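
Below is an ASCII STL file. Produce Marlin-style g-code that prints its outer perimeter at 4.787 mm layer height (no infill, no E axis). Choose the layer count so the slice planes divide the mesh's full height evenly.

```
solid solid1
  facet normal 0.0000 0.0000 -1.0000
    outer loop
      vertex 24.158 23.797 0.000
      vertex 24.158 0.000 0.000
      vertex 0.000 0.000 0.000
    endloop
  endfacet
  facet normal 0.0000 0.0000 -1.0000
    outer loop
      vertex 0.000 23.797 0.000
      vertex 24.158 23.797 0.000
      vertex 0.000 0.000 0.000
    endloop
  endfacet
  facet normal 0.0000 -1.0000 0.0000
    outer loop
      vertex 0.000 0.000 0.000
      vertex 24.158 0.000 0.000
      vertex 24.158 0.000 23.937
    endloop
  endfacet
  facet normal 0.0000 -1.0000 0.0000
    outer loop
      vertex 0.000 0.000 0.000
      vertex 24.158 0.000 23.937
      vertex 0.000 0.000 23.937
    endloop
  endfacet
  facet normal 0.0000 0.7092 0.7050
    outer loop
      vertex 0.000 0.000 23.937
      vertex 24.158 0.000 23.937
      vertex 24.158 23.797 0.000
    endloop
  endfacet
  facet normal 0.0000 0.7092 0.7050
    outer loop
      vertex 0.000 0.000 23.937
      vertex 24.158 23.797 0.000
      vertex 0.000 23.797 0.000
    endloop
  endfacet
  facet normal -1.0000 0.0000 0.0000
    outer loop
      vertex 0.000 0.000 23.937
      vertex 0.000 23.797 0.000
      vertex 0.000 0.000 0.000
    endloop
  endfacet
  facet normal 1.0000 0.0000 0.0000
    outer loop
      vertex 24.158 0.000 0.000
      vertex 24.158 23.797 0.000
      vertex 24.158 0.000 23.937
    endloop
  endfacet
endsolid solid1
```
; perimeter-only toolpath
G21 ; units = mm
G90 ; absolute positioning
G28 ; home
; layer 1
G0 Z4.787
G0 X0.000 Y0.000
G1 X24.158 Y0.000
G1 X24.158 Y19.038
G1 X0.000 Y19.038
G1 X0.000 Y0.000
; layer 2
G0 Z9.575
G0 X0.000 Y0.000
G1 X24.158 Y0.000
G1 X24.158 Y14.278
G1 X0.000 Y14.278
G1 X0.000 Y0.000
; layer 3
G0 Z14.362
G0 X0.000 Y0.000
G1 X24.158 Y0.000
G1 X24.158 Y9.519
G1 X0.000 Y9.519
G1 X0.000 Y0.000
; layer 4
G0 Z19.150
G0 X0.000 Y0.000
G1 X24.158 Y0.000
G1 X24.158 Y4.759
G1 X0.000 Y4.759
G1 X0.000 Y0.000
M2 ; end

The solid is a wedge (ramp): 24.2 × 23.8 mm base, rising to 23.9 mm along the y=0 edge and sloping linearly to z=0 at y=23.8. Slicing at Δz = 4.787 mm — 5 equal slices spanning the solid's height, so layer i sits at z = i·h/5 — gives 4 non-empty perimeters. Each is a 4-segment closed polygon; G0 lifts to the layer z and rapids to the start vertex, then G1 traces the edges. The cross-section shrinks linearly with z (the slice at the apex is degenerate and omitted).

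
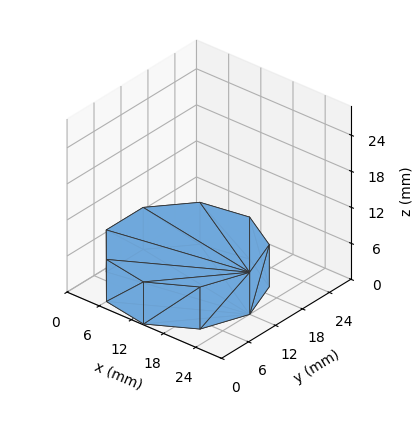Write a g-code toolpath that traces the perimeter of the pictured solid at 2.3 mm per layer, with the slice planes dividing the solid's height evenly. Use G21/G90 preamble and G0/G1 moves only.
Reading the render: the shape is a regular 9-sided prism (a cylinder approximated with 9 flat sides), circumscribed radius ≈ 12 mm, height ≈ 7 mm (dimensions read to the nearest mm from the axis ticks). For the g-code, the solid's height is divided into equal slices at the stated Δz and each level perimeter traced with G1 moves after a G0 lift.

; perimeter-only toolpath
G21 ; units = mm
G90 ; absolute positioning
G28 ; home
; layer 1
G0 Z2.3
G0 X24.0 Y12.0
G1 X21.2 Y19.7
G1 X14.1 Y23.8
G1 X6.0 Y22.4
G1 X0.7 Y16.1
G1 X0.7 Y7.9
G1 X6.0 Y1.6
G1 X14.1 Y0.2
G1 X21.2 Y4.3
G1 X24.0 Y12.0
; layer 2
G0 Z4.7
G0 X24.0 Y12.0
G1 X21.2 Y19.7
G1 X14.1 Y23.8
G1 X6.0 Y22.4
G1 X0.7 Y16.1
G1 X0.7 Y7.9
G1 X6.0 Y1.6
G1 X14.1 Y0.2
G1 X21.2 Y4.3
G1 X24.0 Y12.0
; layer 3
G0 Z7.0
G0 X24.0 Y12.0
G1 X21.2 Y19.7
G1 X14.1 Y23.8
G1 X6.0 Y22.4
G1 X0.7 Y16.1
G1 X0.7 Y7.9
G1 X6.0 Y1.6
G1 X14.1 Y0.2
G1 X21.2 Y4.3
G1 X24.0 Y12.0
M2 ; end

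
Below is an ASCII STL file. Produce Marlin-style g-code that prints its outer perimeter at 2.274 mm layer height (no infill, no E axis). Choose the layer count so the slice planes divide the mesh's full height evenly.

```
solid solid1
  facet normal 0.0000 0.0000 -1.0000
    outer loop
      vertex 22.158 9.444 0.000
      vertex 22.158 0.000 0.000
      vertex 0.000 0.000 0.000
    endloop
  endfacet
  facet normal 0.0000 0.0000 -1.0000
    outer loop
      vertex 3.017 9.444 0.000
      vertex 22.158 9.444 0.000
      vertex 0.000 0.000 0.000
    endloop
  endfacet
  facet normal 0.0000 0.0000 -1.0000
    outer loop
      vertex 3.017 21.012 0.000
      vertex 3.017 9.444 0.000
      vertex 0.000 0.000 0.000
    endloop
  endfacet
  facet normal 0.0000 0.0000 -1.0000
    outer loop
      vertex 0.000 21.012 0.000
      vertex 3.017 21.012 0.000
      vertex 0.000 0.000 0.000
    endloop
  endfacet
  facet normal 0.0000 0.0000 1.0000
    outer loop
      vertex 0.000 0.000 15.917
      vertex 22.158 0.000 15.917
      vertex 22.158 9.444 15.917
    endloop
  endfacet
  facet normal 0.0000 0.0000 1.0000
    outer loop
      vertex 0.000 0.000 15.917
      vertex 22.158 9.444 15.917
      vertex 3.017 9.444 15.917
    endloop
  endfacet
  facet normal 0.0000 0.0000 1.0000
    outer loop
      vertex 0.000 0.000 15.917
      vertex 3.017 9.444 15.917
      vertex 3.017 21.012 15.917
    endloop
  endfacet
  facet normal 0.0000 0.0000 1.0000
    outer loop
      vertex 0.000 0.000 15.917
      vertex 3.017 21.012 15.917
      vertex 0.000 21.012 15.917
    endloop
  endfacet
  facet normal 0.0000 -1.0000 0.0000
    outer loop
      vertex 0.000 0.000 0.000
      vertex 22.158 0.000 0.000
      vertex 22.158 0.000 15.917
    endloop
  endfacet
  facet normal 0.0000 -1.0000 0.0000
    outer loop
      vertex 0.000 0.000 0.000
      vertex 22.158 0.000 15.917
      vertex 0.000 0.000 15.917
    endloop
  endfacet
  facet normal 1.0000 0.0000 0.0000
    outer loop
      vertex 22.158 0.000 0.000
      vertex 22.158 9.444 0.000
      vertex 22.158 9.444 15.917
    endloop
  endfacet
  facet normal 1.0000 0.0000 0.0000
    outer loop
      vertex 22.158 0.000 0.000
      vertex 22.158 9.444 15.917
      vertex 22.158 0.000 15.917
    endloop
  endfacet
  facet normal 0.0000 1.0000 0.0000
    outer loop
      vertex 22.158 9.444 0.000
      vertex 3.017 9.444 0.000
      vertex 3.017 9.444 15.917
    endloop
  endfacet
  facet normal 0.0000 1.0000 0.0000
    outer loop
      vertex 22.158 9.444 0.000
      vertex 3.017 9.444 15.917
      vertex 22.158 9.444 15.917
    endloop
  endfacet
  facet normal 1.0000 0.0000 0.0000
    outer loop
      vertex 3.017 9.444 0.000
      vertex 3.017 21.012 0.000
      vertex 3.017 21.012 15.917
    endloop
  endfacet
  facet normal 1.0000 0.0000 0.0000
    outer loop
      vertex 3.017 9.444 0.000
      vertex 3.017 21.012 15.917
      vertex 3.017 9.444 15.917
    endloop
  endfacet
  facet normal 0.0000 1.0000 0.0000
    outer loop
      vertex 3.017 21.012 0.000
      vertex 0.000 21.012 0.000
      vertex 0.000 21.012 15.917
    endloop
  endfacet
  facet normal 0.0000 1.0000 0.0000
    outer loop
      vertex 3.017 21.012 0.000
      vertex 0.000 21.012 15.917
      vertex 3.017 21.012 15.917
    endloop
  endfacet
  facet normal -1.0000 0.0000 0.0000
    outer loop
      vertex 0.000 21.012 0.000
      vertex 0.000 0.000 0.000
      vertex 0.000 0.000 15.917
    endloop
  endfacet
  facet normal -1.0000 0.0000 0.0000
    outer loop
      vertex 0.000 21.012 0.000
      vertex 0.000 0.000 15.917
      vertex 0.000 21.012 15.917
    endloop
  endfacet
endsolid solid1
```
; perimeter-only toolpath
G21 ; units = mm
G90 ; absolute positioning
G28 ; home
; layer 1
G0 Z2.274
G0 X0.000 Y0.000
G1 X22.158 Y0.000
G1 X22.158 Y9.444
G1 X3.017 Y9.444
G1 X3.017 Y21.012
G1 X0.000 Y21.012
G1 X0.000 Y0.000
; layer 2
G0 Z4.548
G0 X0.000 Y0.000
G1 X22.158 Y0.000
G1 X22.158 Y9.444
G1 X3.017 Y9.444
G1 X3.017 Y21.012
G1 X0.000 Y21.012
G1 X0.000 Y0.000
; layer 3
G0 Z6.822
G0 X0.000 Y0.000
G1 X22.158 Y0.000
G1 X22.158 Y9.444
G1 X3.017 Y9.444
G1 X3.017 Y21.012
G1 X0.000 Y21.012
G1 X0.000 Y0.000
; layer 4
G0 Z9.095
G0 X0.000 Y0.000
G1 X22.158 Y0.000
G1 X22.158 Y9.444
G1 X3.017 Y9.444
G1 X3.017 Y21.012
G1 X0.000 Y21.012
G1 X0.000 Y0.000
; layer 5
G0 Z11.369
G0 X0.000 Y0.000
G1 X22.158 Y0.000
G1 X22.158 Y9.444
G1 X3.017 Y9.444
G1 X3.017 Y21.012
G1 X0.000 Y21.012
G1 X0.000 Y0.000
; layer 6
G0 Z13.643
G0 X0.000 Y0.000
G1 X22.158 Y0.000
G1 X22.158 Y9.444
G1 X3.017 Y9.444
G1 X3.017 Y21.012
G1 X0.000 Y21.012
G1 X0.000 Y0.000
; layer 7
G0 Z15.917
G0 X0.000 Y0.000
G1 X22.158 Y0.000
G1 X22.158 Y9.444
G1 X3.017 Y9.444
G1 X3.017 Y21.012
G1 X0.000 Y21.012
G1 X0.000 Y0.000
M2 ; end

The solid is an L-shaped prism: outer 22.2 × 21 mm, arm thicknesses ≈ 9.44 mm (horizontal) and 3.02 mm (vertical), extruded 15.9 mm in z. Slicing at Δz = 2.274 mm — 7 equal slices spanning the solid's height, so layer i sits at z = i·h/7 — gives 7 non-empty perimeters. Each is a 6-segment closed polygon; G0 lifts to the layer z and rapids to the start vertex, then G1 traces the edges.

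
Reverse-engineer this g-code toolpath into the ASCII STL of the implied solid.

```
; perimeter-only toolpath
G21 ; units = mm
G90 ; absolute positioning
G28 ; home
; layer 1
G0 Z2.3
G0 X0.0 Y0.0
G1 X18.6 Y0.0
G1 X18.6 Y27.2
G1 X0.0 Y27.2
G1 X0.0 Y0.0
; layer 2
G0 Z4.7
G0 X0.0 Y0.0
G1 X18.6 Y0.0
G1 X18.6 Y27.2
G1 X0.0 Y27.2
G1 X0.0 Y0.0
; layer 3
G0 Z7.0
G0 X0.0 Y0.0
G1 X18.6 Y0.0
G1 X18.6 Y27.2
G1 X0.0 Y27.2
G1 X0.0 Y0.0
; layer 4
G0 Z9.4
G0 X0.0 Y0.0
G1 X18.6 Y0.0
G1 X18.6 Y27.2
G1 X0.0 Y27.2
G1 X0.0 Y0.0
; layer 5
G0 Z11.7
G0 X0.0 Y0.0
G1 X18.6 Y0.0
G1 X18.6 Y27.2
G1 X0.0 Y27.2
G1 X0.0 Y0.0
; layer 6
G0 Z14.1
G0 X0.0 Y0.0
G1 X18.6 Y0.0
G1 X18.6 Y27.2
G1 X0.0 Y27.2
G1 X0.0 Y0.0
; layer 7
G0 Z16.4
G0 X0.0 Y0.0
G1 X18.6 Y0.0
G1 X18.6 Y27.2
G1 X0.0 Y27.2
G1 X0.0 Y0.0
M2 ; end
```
solid part
  facet normal 0.0000 0.0000 -1.0000
    outer loop
      vertex 18.6 27.2 0.0
      vertex 18.6 0.0 0.0
      vertex 0.0 0.0 0.0
    endloop
  endfacet
  facet normal 0.0000 0.0000 -1.0000
    outer loop
      vertex 0.0 27.2 0.0
      vertex 18.6 27.2 0.0
      vertex 0.0 0.0 0.0
    endloop
  endfacet
  facet normal 0.0000 0.0000 1.0000
    outer loop
      vertex 0.0 0.0 16.4
      vertex 18.6 0.0 16.4
      vertex 18.6 27.2 16.4
    endloop
  endfacet
  facet normal 0.0000 0.0000 1.0000
    outer loop
      vertex 0.0 0.0 16.4
      vertex 18.6 27.2 16.4
      vertex 0.0 27.2 16.4
    endloop
  endfacet
  facet normal 0.0000 -1.0000 0.0000
    outer loop
      vertex 0.0 0.0 0.0
      vertex 18.6 0.0 0.0
      vertex 18.6 0.0 16.4
    endloop
  endfacet
  facet normal 0.0000 -1.0000 0.0000
    outer loop
      vertex 0.0 0.0 0.0
      vertex 18.6 0.0 16.4
      vertex 0.0 0.0 16.4
    endloop
  endfacet
  facet normal 0.0000 1.0000 0.0000
    outer loop
      vertex 18.6 27.2 16.4
      vertex 18.6 27.2 0.0
      vertex 0.0 27.2 0.0
    endloop
  endfacet
  facet normal 0.0000 1.0000 0.0000
    outer loop
      vertex 0.0 27.2 16.4
      vertex 18.6 27.2 16.4
      vertex 0.0 27.2 0.0
    endloop
  endfacet
  facet normal -1.0000 0.0000 0.0000
    outer loop
      vertex 0.0 27.2 16.4
      vertex 0.0 27.2 0.0
      vertex 0.0 0.0 0.0
    endloop
  endfacet
  facet normal -1.0000 0.0000 0.0000
    outer loop
      vertex 0.0 0.0 16.4
      vertex 0.0 27.2 16.4
      vertex 0.0 0.0 0.0
    endloop
  endfacet
  facet normal 1.0000 0.0000 0.0000
    outer loop
      vertex 18.6 0.0 0.0
      vertex 18.6 27.2 0.0
      vertex 18.6 27.2 16.4
    endloop
  endfacet
  facet normal 1.0000 0.0000 0.0000
    outer loop
      vertex 18.6 0.0 0.0
      vertex 18.6 27.2 16.4
      vertex 18.6 0.0 16.4
    endloop
  endfacet
endsolid part

The G0 Z moves step by Δz≈2.3 mm. Every layer's G1 loop is the same polygon, so the solid is a straight extrusion of it from z=0 to z≈16.4. Closing with flat bottom and top caps and triangulating gives 12 facets — a rectangular box, roughly 18.6 × 27.2 mm footprint and 16.4 mm tall.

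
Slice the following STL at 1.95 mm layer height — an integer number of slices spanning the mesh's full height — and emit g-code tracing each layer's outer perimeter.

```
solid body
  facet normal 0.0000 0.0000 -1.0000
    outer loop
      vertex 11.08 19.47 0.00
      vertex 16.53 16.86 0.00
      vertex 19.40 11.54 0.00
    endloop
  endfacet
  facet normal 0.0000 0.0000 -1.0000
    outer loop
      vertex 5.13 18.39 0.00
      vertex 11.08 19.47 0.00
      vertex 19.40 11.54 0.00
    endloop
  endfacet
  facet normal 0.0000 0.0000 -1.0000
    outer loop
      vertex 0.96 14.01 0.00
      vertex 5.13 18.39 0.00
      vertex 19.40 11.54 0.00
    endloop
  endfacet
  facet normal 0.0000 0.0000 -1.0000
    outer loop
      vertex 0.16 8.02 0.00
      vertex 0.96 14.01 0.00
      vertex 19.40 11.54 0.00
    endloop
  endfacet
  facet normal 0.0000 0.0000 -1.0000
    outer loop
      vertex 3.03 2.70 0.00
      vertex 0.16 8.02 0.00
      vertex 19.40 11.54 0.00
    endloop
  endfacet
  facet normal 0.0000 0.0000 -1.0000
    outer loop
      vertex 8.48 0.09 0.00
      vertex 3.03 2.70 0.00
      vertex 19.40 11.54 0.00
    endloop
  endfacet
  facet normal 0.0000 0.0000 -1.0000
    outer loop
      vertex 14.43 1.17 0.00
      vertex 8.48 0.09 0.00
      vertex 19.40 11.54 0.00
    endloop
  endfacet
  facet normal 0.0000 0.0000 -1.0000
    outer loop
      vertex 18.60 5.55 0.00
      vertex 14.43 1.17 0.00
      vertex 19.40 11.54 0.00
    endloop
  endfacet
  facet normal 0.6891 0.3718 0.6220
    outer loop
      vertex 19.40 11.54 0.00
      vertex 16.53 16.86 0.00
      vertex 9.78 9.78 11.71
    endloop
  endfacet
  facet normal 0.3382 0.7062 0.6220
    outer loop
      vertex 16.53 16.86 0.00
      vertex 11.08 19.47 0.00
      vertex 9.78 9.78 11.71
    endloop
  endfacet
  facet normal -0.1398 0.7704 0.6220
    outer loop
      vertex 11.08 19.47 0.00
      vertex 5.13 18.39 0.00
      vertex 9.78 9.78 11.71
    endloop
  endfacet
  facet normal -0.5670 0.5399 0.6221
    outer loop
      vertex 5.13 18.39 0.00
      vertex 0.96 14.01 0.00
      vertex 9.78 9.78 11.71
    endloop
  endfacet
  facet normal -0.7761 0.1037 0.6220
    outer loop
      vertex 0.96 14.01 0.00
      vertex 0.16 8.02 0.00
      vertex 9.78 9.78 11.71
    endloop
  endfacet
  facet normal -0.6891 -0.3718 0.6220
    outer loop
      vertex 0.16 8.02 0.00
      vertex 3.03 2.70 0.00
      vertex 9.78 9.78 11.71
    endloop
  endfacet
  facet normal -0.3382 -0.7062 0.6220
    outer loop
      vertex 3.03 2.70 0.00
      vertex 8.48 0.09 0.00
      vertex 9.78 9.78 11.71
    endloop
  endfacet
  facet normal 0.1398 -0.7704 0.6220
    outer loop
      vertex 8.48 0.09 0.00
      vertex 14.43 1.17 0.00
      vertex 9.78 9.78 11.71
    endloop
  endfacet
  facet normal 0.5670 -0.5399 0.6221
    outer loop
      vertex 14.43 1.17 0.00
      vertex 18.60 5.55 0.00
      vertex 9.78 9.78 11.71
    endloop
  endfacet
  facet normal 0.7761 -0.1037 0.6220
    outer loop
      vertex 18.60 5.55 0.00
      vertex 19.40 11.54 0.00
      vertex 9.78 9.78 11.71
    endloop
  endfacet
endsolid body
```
; perimeter-only toolpath
G21 ; units = mm
G90 ; absolute positioning
G28 ; home
; layer 1
G0 Z1.95
G0 X17.80 Y11.25
G1 X15.41 Y15.68
G1 X10.86 Y17.85
G1 X5.91 Y16.95
G1 X2.43 Y13.30
G1 X1.76 Y8.31
G1 X4.16 Y3.88
G1 X8.70 Y1.71
G1 X13.65 Y2.61
G1 X17.13 Y6.25
G1 X17.80 Y11.25
; layer 2
G0 Z3.90
G0 X16.19 Y10.95
G1 X14.28 Y14.50
G1 X10.65 Y16.24
G1 X6.68 Y15.52
G1 X3.90 Y12.60
G1 X3.37 Y8.61
G1 X5.28 Y5.06
G1 X8.91 Y3.32
G1 X12.88 Y4.04
G1 X15.66 Y6.96
G1 X16.19 Y10.95
; layer 3
G0 Z5.86
G0 X14.59 Y10.66
G1 X13.16 Y13.32
G1 X10.43 Y14.62
G1 X7.46 Y14.09
G1 X5.37 Y11.89
G1 X4.97 Y8.90
G1 X6.40 Y6.24
G1 X9.13 Y4.93
G1 X12.11 Y5.47
G1 X14.19 Y7.66
G1 X14.59 Y10.66
; layer 4
G0 Z7.81
G0 X12.99 Y10.37
G1 X12.03 Y12.14
G1 X10.21 Y13.01
G1 X8.23 Y12.65
G1 X6.84 Y11.19
G1 X6.57 Y9.19
G1 X7.53 Y7.42
G1 X9.35 Y6.55
G1 X11.33 Y6.91
G1 X12.72 Y8.37
G1 X12.99 Y10.37
; layer 5
G0 Z9.76
G0 X11.38 Y10.07
G1 X10.90 Y10.96
G1 X10.00 Y11.39
G1 X9.01 Y11.21
G1 X8.31 Y10.48
G1 X8.18 Y9.49
G1 X8.66 Y8.60
G1 X9.56 Y8.17
G1 X10.55 Y8.35
G1 X11.25 Y9.07
G1 X11.38 Y10.07
M2 ; end

The solid is a regular 10-sided pyramid, base circumscribed radius ≈ 9.78 mm, apex at z ≈ 11.7 mm. Slicing at Δz = 1.95 mm — 6 equal slices spanning the solid's height, so layer i sits at z = i·h/6 — gives 5 non-empty perimeters. Each is a 10-segment closed polygon; G0 lifts to the layer z and rapids to the start vertex, then G1 traces the edges. The cross-section shrinks linearly with z (the slice at the apex is degenerate and omitted).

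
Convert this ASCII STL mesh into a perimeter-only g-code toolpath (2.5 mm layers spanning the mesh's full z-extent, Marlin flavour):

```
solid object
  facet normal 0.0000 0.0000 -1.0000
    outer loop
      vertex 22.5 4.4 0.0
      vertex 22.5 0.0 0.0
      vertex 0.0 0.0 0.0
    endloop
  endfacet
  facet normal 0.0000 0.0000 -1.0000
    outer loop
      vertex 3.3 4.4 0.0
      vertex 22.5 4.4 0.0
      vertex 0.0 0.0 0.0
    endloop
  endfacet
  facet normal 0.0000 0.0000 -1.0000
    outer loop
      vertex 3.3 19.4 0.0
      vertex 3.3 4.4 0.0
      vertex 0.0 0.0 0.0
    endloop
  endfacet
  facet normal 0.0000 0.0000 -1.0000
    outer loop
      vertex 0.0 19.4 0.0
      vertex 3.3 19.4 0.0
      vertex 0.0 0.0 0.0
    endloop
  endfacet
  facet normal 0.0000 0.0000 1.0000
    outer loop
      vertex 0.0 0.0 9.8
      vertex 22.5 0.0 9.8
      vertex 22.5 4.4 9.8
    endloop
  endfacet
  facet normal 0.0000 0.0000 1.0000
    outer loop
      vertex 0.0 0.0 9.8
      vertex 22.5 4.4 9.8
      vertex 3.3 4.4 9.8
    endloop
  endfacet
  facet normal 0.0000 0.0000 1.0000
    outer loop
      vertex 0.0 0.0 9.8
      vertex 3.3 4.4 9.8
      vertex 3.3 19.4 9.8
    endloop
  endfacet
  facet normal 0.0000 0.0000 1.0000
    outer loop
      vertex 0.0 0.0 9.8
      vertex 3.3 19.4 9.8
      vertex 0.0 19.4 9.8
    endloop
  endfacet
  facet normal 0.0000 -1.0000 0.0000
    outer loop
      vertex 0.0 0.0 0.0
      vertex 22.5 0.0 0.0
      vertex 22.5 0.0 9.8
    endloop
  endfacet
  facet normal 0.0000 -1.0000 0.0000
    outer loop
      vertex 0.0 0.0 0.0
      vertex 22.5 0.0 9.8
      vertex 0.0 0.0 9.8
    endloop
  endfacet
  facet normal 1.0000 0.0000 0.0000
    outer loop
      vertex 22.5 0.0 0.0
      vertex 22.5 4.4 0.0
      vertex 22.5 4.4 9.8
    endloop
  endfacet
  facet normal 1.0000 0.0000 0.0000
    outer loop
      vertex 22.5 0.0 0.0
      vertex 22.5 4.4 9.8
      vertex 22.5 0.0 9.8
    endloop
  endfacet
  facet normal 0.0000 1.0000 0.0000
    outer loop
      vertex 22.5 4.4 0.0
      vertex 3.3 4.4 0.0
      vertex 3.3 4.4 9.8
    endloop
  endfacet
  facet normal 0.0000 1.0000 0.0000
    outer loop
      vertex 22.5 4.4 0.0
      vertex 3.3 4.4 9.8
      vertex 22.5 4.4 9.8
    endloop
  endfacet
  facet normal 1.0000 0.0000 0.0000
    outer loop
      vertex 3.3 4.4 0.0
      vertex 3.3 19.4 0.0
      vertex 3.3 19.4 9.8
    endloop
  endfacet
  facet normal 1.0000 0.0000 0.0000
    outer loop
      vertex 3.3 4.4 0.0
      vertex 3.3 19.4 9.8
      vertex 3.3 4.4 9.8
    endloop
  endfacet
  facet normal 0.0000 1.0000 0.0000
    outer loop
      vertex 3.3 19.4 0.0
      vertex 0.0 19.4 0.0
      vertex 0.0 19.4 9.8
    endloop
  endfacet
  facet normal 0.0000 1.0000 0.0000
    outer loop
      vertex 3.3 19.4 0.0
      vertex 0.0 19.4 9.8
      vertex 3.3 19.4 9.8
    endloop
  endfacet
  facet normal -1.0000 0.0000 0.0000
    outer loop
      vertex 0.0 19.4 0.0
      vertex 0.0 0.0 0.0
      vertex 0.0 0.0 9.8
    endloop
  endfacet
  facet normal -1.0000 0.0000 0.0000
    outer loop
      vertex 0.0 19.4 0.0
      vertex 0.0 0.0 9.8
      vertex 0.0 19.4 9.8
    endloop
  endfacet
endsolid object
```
; perimeter-only toolpath
G21 ; units = mm
G90 ; absolute positioning
G28 ; home
; layer 1
G0 Z2.5
G0 X0.0 Y0.0
G1 X22.5 Y0.0
G1 X22.5 Y4.4
G1 X3.3 Y4.4
G1 X3.3 Y19.4
G1 X0.0 Y19.4
G1 X0.0 Y0.0
; layer 2
G0 Z4.9
G0 X0.0 Y0.0
G1 X22.5 Y0.0
G1 X22.5 Y4.4
G1 X3.3 Y4.4
G1 X3.3 Y19.4
G1 X0.0 Y19.4
G1 X0.0 Y0.0
; layer 3
G0 Z7.4
G0 X0.0 Y0.0
G1 X22.5 Y0.0
G1 X22.5 Y4.4
G1 X3.3 Y4.4
G1 X3.3 Y19.4
G1 X0.0 Y19.4
G1 X0.0 Y0.0
; layer 4
G0 Z9.8
G0 X0.0 Y0.0
G1 X22.5 Y0.0
G1 X22.5 Y4.4
G1 X3.3 Y4.4
G1 X3.3 Y19.4
G1 X0.0 Y19.4
G1 X0.0 Y0.0
M2 ; end

The solid is an L-shaped prism: outer 22.5 × 19.4 mm, arm thicknesses ≈ 4.4 mm (horizontal) and 3.3 mm (vertical), extruded 9.8 mm in z. Slicing at Δz = 2.5 mm — 4 equal slices spanning the solid's height, so layer i sits at z = i·h/4 — gives 4 non-empty perimeters. Each is a 6-segment closed polygon; G0 lifts to the layer z and rapids to the start vertex, then G1 traces the edges.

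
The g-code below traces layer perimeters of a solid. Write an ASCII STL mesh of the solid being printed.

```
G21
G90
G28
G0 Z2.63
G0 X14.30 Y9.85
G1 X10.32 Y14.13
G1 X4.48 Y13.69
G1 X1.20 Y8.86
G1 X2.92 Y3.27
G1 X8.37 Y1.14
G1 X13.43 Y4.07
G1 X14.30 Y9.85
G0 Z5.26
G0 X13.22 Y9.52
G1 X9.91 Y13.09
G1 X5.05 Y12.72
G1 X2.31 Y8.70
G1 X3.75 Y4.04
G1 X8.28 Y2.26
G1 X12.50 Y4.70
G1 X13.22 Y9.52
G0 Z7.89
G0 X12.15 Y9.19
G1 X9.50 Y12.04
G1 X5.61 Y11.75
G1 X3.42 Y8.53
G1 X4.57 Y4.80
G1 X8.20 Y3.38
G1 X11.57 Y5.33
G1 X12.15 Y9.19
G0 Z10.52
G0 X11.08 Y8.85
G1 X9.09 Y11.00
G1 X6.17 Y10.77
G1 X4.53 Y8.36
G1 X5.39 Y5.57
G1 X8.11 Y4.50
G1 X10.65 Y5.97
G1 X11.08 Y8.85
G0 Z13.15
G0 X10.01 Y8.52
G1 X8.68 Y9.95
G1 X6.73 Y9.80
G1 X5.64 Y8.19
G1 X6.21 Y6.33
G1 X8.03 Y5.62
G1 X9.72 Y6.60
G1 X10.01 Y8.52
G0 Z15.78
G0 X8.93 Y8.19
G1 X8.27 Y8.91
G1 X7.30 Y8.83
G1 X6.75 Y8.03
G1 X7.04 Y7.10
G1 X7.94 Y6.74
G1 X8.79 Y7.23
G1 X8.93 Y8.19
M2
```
solid part
  facet normal 0.0000 0.0000 -1.0000
    outer loop
      vertex 3.92 14.66 0.00
      vertex 10.73 15.18 0.00
      vertex 15.37 10.18 0.00
    endloop
  endfacet
  facet normal 0.0000 0.0000 -1.0000
    outer loop
      vertex 0.09 9.03 0.00
      vertex 3.92 14.66 0.00
      vertex 15.37 10.18 0.00
    endloop
  endfacet
  facet normal 0.0000 0.0000 -1.0000
    outer loop
      vertex 2.10 2.51 0.00
      vertex 0.09 9.03 0.00
      vertex 15.37 10.18 0.00
    endloop
  endfacet
  facet normal 0.0000 0.0000 -1.0000
    outer loop
      vertex 8.45 0.02 0.00
      vertex 2.10 2.51 0.00
      vertex 15.37 10.18 0.00
    endloop
  endfacet
  facet normal 0.0000 0.0000 -1.0000
    outer loop
      vertex 14.36 3.44 0.00
      vertex 8.45 0.02 0.00
      vertex 15.37 10.18 0.00
    endloop
  endfacet
  facet normal 0.6841 0.6349 0.3591
    outer loop
      vertex 15.37 10.18 0.00
      vertex 10.73 15.18 0.00
      vertex 7.86 7.86 18.41
    endloop
  endfacet
  facet normal -0.0711 0.9306 0.3590
    outer loop
      vertex 10.73 15.18 0.00
      vertex 3.92 14.66 0.00
      vertex 7.86 7.86 18.41
    endloop
  endfacet
  facet normal -0.7717 0.5250 0.3591
    outer loop
      vertex 3.92 14.66 0.00
      vertex 0.09 9.03 0.00
      vertex 7.86 7.86 18.41
    endloop
  endfacet
  facet normal -0.8919 -0.2750 0.3590
    outer loop
      vertex 0.09 9.03 0.00
      vertex 2.10 2.51 0.00
      vertex 7.86 7.86 18.41
    endloop
  endfacet
  facet normal -0.3407 -0.8689 0.3591
    outer loop
      vertex 2.10 2.51 0.00
      vertex 8.45 0.02 0.00
      vertex 7.86 7.86 18.41
    endloop
  endfacet
  facet normal 0.4675 -0.8078 0.3590
    outer loop
      vertex 8.45 0.02 0.00
      vertex 14.36 3.44 0.00
      vertex 7.86 7.86 18.41
    endloop
  endfacet
  facet normal 0.9230 -0.1383 0.3591
    outer loop
      vertex 14.36 3.44 0.00
      vertex 15.37 10.18 0.00
      vertex 7.86 7.86 18.41
    endloop
  endfacet
endsolid part

The G0 Z moves step by Δz≈2.63 mm. The G1 loops shrink linearly with z, so the solid tapers from its base footprint up to z≈18.4. Closing with a flat bottom cap and the tapered top and triangulating gives 12 facets — a regular 7-sided pyramid, base circumscribed radius ≈ 7.86 mm, apex at z ≈ 18.4 mm.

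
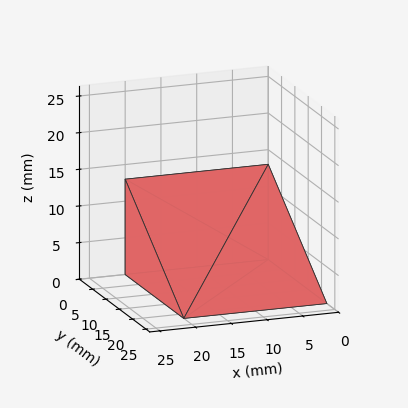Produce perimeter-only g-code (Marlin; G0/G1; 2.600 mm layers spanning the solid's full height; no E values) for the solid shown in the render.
Reading the render: the shape is a wedge (ramp): 20 × 22 mm base, rising to 13 mm along the y=0 edge and sloping linearly to z=0 at y=22 (dimensions read to the nearest mm from the axis ticks). For the g-code, the solid's height is divided into equal slices at the stated Δz and each level perimeter traced with G1 moves after a G0 lift.

; perimeter-only toolpath
G21 ; units = mm
G90 ; absolute positioning
G28 ; home
; layer 1
G0 Z2.600
G0 X0.000 Y0.000
G1 X20.000 Y0.000
G1 X20.000 Y17.600
G1 X0.000 Y17.600
G1 X0.000 Y0.000
; layer 2
G0 Z5.200
G0 X0.000 Y0.000
G1 X20.000 Y0.000
G1 X20.000 Y13.200
G1 X0.000 Y13.200
G1 X0.000 Y0.000
; layer 3
G0 Z7.800
G0 X0.000 Y0.000
G1 X20.000 Y0.000
G1 X20.000 Y8.800
G1 X0.000 Y8.800
G1 X0.000 Y0.000
; layer 4
G0 Z10.400
G0 X0.000 Y0.000
G1 X20.000 Y0.000
G1 X20.000 Y4.400
G1 X0.000 Y4.400
G1 X0.000 Y0.000
M2 ; end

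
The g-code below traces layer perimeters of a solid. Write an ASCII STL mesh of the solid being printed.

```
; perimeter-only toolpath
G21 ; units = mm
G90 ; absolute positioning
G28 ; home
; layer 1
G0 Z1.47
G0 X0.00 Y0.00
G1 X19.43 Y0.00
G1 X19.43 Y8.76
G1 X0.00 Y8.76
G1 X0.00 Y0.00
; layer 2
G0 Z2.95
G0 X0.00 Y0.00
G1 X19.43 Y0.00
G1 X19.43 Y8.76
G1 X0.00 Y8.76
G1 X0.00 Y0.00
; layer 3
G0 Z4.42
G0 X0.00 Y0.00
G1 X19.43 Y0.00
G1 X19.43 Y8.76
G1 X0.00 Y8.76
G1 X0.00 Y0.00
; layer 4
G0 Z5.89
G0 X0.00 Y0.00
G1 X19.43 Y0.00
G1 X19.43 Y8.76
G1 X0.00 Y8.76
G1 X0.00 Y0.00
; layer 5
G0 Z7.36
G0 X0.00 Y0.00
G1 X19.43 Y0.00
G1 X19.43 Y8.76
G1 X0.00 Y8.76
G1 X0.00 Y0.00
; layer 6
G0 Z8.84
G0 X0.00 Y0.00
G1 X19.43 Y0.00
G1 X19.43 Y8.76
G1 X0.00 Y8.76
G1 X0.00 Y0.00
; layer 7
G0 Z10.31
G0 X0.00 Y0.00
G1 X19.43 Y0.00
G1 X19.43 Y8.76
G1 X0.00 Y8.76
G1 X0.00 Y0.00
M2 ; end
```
solid part
  facet normal 0.0000 0.0000 -1.0000
    outer loop
      vertex 19.43 8.76 0.00
      vertex 19.43 0.00 0.00
      vertex 0.00 0.00 0.00
    endloop
  endfacet
  facet normal 0.0000 0.0000 -1.0000
    outer loop
      vertex 0.00 8.76 0.00
      vertex 19.43 8.76 0.00
      vertex 0.00 0.00 0.00
    endloop
  endfacet
  facet normal 0.0000 0.0000 1.0000
    outer loop
      vertex 0.00 0.00 10.31
      vertex 19.43 0.00 10.31
      vertex 19.43 8.76 10.31
    endloop
  endfacet
  facet normal 0.0000 0.0000 1.0000
    outer loop
      vertex 0.00 0.00 10.31
      vertex 19.43 8.76 10.31
      vertex 0.00 8.76 10.31
    endloop
  endfacet
  facet normal 0.0000 -1.0000 0.0000
    outer loop
      vertex 0.00 0.00 0.00
      vertex 19.43 0.00 0.00
      vertex 19.43 0.00 10.31
    endloop
  endfacet
  facet normal 0.0000 -1.0000 0.0000
    outer loop
      vertex 0.00 0.00 0.00
      vertex 19.43 0.00 10.31
      vertex 0.00 0.00 10.31
    endloop
  endfacet
  facet normal 0.0000 1.0000 0.0000
    outer loop
      vertex 19.43 8.76 10.31
      vertex 19.43 8.76 0.00
      vertex 0.00 8.76 0.00
    endloop
  endfacet
  facet normal 0.0000 1.0000 0.0000
    outer loop
      vertex 0.00 8.76 10.31
      vertex 19.43 8.76 10.31
      vertex 0.00 8.76 0.00
    endloop
  endfacet
  facet normal -1.0000 0.0000 0.0000
    outer loop
      vertex 0.00 8.76 10.31
      vertex 0.00 8.76 0.00
      vertex 0.00 0.00 0.00
    endloop
  endfacet
  facet normal -1.0000 0.0000 0.0000
    outer loop
      vertex 0.00 0.00 10.31
      vertex 0.00 8.76 10.31
      vertex 0.00 0.00 0.00
    endloop
  endfacet
  facet normal 1.0000 0.0000 0.0000
    outer loop
      vertex 19.43 0.00 0.00
      vertex 19.43 8.76 0.00
      vertex 19.43 8.76 10.31
    endloop
  endfacet
  facet normal 1.0000 0.0000 0.0000
    outer loop
      vertex 19.43 0.00 0.00
      vertex 19.43 8.76 10.31
      vertex 19.43 0.00 10.31
    endloop
  endfacet
endsolid part

The G0 Z moves step by Δz≈1.47 mm. Every layer's G1 loop is the same polygon, so the solid is a straight extrusion of it from z=0 to z≈10.3. Closing with flat bottom and top caps and triangulating gives 12 facets — a rectangular box, roughly 19.4 × 8.76 mm footprint and 10.3 mm tall.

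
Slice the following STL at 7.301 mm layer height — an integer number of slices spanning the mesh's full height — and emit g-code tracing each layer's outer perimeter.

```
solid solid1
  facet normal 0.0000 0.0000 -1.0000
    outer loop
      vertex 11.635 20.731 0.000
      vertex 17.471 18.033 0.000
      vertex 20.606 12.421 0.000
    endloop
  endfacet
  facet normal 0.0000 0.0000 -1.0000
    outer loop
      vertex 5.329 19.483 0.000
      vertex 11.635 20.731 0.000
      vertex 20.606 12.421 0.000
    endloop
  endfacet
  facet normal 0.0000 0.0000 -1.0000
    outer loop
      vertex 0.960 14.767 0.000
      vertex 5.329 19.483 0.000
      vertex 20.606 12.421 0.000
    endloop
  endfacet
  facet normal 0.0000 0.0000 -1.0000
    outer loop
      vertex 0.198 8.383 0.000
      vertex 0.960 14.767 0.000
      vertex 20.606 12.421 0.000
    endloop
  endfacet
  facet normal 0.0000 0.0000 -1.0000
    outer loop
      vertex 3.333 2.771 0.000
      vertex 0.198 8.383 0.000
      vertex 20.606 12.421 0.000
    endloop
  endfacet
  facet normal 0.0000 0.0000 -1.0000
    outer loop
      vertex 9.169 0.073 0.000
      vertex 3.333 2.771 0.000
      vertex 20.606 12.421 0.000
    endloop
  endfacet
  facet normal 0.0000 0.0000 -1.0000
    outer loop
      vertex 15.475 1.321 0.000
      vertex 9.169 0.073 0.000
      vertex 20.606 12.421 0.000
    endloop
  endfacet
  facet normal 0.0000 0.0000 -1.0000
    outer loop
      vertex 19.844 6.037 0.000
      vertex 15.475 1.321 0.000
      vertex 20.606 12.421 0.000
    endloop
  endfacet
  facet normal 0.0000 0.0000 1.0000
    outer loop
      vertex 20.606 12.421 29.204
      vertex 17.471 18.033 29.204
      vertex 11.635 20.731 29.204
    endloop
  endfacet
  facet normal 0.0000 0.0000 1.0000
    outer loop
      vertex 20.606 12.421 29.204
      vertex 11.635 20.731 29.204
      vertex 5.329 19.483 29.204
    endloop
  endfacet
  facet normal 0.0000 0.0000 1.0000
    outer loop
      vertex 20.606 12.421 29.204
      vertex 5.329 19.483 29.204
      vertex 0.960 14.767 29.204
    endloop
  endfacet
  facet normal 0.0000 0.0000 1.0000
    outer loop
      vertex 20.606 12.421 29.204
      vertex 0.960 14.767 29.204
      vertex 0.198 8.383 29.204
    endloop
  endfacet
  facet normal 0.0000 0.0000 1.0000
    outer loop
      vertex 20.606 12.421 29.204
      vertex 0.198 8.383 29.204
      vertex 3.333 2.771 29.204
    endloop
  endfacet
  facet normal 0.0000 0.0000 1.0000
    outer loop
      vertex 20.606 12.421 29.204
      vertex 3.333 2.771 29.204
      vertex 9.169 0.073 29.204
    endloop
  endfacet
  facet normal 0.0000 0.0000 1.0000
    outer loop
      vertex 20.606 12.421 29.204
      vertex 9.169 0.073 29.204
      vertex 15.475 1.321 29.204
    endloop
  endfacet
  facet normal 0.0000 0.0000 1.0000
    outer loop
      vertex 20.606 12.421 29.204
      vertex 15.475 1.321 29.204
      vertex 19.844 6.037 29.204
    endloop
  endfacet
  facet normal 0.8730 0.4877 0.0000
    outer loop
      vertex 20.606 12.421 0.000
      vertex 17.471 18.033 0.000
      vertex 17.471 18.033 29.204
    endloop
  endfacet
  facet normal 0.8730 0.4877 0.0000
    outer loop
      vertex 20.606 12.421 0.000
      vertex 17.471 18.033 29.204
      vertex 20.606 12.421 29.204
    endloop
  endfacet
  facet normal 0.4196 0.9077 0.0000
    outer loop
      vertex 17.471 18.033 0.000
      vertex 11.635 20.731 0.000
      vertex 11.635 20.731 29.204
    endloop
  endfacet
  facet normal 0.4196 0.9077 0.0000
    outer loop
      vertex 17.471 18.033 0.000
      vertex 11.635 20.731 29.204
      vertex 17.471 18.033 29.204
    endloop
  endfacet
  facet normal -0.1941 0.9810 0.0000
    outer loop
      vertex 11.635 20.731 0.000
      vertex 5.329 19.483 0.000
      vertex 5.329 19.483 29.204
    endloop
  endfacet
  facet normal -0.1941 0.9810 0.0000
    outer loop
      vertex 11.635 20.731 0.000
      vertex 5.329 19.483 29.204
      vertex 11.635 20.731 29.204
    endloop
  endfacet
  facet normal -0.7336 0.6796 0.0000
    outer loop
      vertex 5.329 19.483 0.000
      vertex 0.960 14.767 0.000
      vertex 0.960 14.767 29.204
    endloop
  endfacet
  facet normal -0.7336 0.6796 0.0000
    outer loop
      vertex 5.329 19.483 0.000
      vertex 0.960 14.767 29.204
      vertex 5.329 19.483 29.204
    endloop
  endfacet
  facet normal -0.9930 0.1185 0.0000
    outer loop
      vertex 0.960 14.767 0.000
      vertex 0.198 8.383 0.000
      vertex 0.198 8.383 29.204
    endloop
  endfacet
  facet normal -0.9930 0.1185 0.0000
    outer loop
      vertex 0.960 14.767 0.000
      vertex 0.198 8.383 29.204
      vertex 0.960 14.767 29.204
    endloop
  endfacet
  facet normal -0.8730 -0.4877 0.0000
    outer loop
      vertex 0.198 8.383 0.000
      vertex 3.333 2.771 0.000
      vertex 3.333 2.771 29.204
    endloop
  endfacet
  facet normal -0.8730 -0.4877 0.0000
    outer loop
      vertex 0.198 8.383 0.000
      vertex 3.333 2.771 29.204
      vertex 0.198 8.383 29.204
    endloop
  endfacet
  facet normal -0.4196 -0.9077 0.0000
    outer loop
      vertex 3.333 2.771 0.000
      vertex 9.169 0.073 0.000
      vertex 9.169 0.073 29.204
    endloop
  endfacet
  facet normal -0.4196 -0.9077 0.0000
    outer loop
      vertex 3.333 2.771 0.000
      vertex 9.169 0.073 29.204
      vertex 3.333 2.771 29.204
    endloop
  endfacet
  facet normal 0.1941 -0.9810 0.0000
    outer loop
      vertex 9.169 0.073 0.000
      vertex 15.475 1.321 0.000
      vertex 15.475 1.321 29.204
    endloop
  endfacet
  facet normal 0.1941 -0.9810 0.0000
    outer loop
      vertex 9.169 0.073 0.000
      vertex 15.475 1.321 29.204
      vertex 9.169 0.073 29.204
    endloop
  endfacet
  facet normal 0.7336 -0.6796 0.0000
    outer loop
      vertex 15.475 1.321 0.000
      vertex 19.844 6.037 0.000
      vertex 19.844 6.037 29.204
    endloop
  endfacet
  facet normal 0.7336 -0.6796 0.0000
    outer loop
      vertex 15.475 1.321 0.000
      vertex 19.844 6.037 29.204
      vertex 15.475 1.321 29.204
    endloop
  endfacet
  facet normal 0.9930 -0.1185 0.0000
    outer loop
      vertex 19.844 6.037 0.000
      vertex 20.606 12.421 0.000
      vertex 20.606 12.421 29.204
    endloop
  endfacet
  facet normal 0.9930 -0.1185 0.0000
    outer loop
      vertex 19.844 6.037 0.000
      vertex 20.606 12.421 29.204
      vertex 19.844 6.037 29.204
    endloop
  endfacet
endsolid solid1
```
; perimeter-only toolpath
G21 ; units = mm
G90 ; absolute positioning
G28 ; home
; layer 1
G0 Z7.301
G0 X20.606 Y12.421
G1 X17.471 Y18.033
G1 X11.635 Y20.731
G1 X5.329 Y19.483
G1 X0.960 Y14.767
G1 X0.198 Y8.383
G1 X3.333 Y2.771
G1 X9.169 Y0.073
G1 X15.475 Y1.321
G1 X19.844 Y6.037
G1 X20.606 Y12.421
; layer 2
G0 Z14.602
G0 X20.606 Y12.421
G1 X17.471 Y18.033
G1 X11.635 Y20.731
G1 X5.329 Y19.483
G1 X0.960 Y14.767
G1 X0.198 Y8.383
G1 X3.333 Y2.771
G1 X9.169 Y0.073
G1 X15.475 Y1.321
G1 X19.844 Y6.037
G1 X20.606 Y12.421
; layer 3
G0 Z21.903
G0 X20.606 Y12.421
G1 X17.471 Y18.033
G1 X11.635 Y20.731
G1 X5.329 Y19.483
G1 X0.960 Y14.767
G1 X0.198 Y8.383
G1 X3.333 Y2.771
G1 X9.169 Y0.073
G1 X15.475 Y1.321
G1 X19.844 Y6.037
G1 X20.606 Y12.421
; layer 4
G0 Z29.204
G0 X20.606 Y12.421
G1 X17.471 Y18.033
G1 X11.635 Y20.731
G1 X5.329 Y19.483
G1 X0.960 Y14.767
G1 X0.198 Y8.383
G1 X3.333 Y2.771
G1 X9.169 Y0.073
G1 X15.475 Y1.321
G1 X19.844 Y6.037
G1 X20.606 Y12.421
M2 ; end

The solid is a regular 10-sided prism (a cylinder approximated with 10 flat sides), circumscribed radius ≈ 10.4 mm, height ≈ 29.2 mm. Slicing at Δz = 7.301 mm — 4 equal slices spanning the solid's height, so layer i sits at z = i·h/4 — gives 4 non-empty perimeters. Each is a 10-segment closed polygon; G0 lifts to the layer z and rapids to the start vertex, then G1 traces the edges.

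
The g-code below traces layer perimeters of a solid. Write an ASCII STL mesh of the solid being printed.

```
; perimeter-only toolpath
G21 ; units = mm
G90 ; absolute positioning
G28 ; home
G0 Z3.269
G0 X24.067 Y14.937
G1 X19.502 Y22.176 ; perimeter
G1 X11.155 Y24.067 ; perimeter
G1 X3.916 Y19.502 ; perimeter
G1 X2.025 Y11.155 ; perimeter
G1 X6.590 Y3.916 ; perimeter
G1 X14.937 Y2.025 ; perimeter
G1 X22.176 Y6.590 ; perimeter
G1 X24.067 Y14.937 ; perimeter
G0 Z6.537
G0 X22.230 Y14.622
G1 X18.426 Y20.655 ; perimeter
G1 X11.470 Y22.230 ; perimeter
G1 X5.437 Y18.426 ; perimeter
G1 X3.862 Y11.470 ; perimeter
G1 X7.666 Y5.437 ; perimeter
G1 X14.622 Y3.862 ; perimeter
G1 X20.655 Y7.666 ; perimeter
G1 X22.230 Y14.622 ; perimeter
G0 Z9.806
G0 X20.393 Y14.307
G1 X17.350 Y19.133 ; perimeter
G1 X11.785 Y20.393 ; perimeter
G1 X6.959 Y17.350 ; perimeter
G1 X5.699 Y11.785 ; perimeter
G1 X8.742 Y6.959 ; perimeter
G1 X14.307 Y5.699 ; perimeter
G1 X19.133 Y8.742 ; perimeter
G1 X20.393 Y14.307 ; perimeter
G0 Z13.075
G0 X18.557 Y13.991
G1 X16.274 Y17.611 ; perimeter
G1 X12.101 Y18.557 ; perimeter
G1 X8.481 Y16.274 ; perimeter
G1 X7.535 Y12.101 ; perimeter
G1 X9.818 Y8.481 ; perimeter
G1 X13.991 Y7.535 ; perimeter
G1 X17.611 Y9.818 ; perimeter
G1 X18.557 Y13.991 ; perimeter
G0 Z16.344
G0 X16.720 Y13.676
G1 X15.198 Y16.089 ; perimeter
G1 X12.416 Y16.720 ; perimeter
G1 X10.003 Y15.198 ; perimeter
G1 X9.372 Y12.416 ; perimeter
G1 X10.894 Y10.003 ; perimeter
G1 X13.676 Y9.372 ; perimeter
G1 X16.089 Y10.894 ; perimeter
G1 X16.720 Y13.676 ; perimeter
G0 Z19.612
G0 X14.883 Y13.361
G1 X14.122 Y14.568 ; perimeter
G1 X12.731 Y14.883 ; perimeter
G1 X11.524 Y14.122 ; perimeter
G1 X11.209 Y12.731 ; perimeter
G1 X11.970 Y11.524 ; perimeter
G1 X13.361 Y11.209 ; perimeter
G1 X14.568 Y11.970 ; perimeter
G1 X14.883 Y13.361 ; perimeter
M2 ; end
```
solid part
  facet normal 0.0000 0.0000 -1.0000
    outer loop
      vertex 10.840 25.904 0.000
      vertex 20.578 23.698 0.000
      vertex 25.904 15.252 0.000
    endloop
  endfacet
  facet normal 0.0000 0.0000 -1.0000
    outer loop
      vertex 2.394 20.578 0.000
      vertex 10.840 25.904 0.000
      vertex 25.904 15.252 0.000
    endloop
  endfacet
  facet normal 0.0000 0.0000 -1.0000
    outer loop
      vertex 0.188 10.840 0.000
      vertex 2.394 20.578 0.000
      vertex 25.904 15.252 0.000
    endloop
  endfacet
  facet normal 0.0000 0.0000 -1.0000
    outer loop
      vertex 5.514 2.394 0.000
      vertex 0.188 10.840 0.000
      vertex 25.904 15.252 0.000
    endloop
  endfacet
  facet normal 0.0000 0.0000 -1.0000
    outer loop
      vertex 15.252 0.188 0.000
      vertex 5.514 2.394 0.000
      vertex 25.904 15.252 0.000
    endloop
  endfacet
  facet normal 0.0000 0.0000 -1.0000
    outer loop
      vertex 23.698 5.514 0.000
      vertex 15.252 0.188 0.000
      vertex 25.904 15.252 0.000
    endloop
  endfacet
  facet normal 0.7484 0.4719 0.4661
    outer loop
      vertex 25.904 15.252 0.000
      vertex 20.578 23.698 0.000
      vertex 13.046 13.046 22.881
    endloop
  endfacet
  facet normal 0.1955 0.8629 0.4661
    outer loop
      vertex 20.578 23.698 0.000
      vertex 10.840 25.904 0.000
      vertex 13.046 13.046 22.881
    endloop
  endfacet
  facet normal -0.4719 0.7484 0.4661
    outer loop
      vertex 10.840 25.904 0.000
      vertex 2.394 20.578 0.000
      vertex 13.046 13.046 22.881
    endloop
  endfacet
  facet normal -0.8629 0.1955 0.4661
    outer loop
      vertex 2.394 20.578 0.000
      vertex 0.188 10.840 0.000
      vertex 13.046 13.046 22.881
    endloop
  endfacet
  facet normal -0.7484 -0.4719 0.4661
    outer loop
      vertex 0.188 10.840 0.000
      vertex 5.514 2.394 0.000
      vertex 13.046 13.046 22.881
    endloop
  endfacet
  facet normal -0.1955 -0.8629 0.4661
    outer loop
      vertex 5.514 2.394 0.000
      vertex 15.252 0.188 0.000
      vertex 13.046 13.046 22.881
    endloop
  endfacet
  facet normal 0.4719 -0.7484 0.4661
    outer loop
      vertex 15.252 0.188 0.000
      vertex 23.698 5.514 0.000
      vertex 13.046 13.046 22.881
    endloop
  endfacet
  facet normal 0.8629 -0.1955 0.4661
    outer loop
      vertex 23.698 5.514 0.000
      vertex 25.904 15.252 0.000
      vertex 13.046 13.046 22.881
    endloop
  endfacet
endsolid part

The G0 Z moves step by Δz≈3.269 mm. The G1 loops shrink linearly with z, so the solid tapers from its base footprint up to z≈22.9. Closing with a flat bottom cap and the tapered top and triangulating gives 14 facets — a regular 8-sided pyramid, base circumscribed radius ≈ 13 mm, apex at z ≈ 22.9 mm.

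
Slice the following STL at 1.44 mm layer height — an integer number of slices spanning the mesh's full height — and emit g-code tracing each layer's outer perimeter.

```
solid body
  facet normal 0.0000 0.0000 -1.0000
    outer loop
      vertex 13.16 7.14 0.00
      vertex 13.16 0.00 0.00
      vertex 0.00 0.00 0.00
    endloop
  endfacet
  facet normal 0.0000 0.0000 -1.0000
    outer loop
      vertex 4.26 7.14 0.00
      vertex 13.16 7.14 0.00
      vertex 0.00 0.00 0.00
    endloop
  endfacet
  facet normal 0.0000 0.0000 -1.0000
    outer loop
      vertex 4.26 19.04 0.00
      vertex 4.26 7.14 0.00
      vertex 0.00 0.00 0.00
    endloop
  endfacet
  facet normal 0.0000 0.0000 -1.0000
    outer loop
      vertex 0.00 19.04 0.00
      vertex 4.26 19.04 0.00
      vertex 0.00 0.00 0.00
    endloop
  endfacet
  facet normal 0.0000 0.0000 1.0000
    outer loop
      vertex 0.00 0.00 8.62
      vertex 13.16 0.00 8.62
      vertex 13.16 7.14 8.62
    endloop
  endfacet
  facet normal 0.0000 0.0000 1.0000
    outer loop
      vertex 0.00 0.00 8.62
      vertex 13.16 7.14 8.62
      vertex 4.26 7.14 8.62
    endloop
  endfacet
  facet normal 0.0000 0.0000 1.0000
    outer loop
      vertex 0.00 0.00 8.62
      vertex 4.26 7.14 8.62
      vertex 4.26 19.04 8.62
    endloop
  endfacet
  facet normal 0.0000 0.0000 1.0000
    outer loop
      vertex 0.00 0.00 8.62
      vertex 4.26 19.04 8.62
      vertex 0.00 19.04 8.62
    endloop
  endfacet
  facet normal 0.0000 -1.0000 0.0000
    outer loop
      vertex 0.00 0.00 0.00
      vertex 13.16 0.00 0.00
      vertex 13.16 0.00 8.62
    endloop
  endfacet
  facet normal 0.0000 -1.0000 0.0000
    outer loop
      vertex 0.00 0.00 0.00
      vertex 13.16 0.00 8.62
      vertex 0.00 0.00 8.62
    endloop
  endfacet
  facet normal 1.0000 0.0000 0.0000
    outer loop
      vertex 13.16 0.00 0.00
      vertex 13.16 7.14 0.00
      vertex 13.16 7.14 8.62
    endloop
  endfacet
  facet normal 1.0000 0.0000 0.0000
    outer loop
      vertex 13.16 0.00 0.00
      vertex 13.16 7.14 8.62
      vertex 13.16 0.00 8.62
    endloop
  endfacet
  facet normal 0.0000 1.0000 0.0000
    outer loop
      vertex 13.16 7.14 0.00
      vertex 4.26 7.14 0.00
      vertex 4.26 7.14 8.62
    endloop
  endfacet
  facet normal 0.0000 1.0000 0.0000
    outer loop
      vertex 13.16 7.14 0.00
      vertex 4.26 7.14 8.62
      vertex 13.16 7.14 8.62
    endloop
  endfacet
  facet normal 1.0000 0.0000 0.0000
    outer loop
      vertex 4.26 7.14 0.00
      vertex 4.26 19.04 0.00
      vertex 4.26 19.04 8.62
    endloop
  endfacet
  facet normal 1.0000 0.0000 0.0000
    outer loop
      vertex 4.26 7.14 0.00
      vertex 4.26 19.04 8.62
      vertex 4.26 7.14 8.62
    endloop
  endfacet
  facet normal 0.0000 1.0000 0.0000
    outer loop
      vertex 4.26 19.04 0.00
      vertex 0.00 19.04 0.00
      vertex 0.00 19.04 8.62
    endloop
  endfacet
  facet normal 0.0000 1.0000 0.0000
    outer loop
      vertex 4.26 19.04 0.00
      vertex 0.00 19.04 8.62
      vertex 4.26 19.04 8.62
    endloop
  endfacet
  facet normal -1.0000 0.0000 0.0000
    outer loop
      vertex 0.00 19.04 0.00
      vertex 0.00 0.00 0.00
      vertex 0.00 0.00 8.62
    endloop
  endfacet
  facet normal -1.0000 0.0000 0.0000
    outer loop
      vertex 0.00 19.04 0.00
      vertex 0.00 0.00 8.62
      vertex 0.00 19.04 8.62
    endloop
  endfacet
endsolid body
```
; perimeter-only toolpath
G21 ; units = mm
G90 ; absolute positioning
G28 ; home
; layer 1
G0 Z1.44
G0 X0.00 Y0.00
G1 X13.16 Y0.00
G1 X13.16 Y7.14
G1 X4.26 Y7.14
G1 X4.26 Y19.04
G1 X0.00 Y19.04
G1 X0.00 Y0.00
; layer 2
G0 Z2.87
G0 X0.00 Y0.00
G1 X13.16 Y0.00
G1 X13.16 Y7.14
G1 X4.26 Y7.14
G1 X4.26 Y19.04
G1 X0.00 Y19.04
G1 X0.00 Y0.00
; layer 3
G0 Z4.31
G0 X0.00 Y0.00
G1 X13.16 Y0.00
G1 X13.16 Y7.14
G1 X4.26 Y7.14
G1 X4.26 Y19.04
G1 X0.00 Y19.04
G1 X0.00 Y0.00
; layer 4
G0 Z5.75
G0 X0.00 Y0.00
G1 X13.16 Y0.00
G1 X13.16 Y7.14
G1 X4.26 Y7.14
G1 X4.26 Y19.04
G1 X0.00 Y19.04
G1 X0.00 Y0.00
; layer 5
G0 Z7.18
G0 X0.00 Y0.00
G1 X13.16 Y0.00
G1 X13.16 Y7.14
G1 X4.26 Y7.14
G1 X4.26 Y19.04
G1 X0.00 Y19.04
G1 X0.00 Y0.00
; layer 6
G0 Z8.62
G0 X0.00 Y0.00
G1 X13.16 Y0.00
G1 X13.16 Y7.14
G1 X4.26 Y7.14
G1 X4.26 Y19.04
G1 X0.00 Y19.04
G1 X0.00 Y0.00
M2 ; end

The solid is an L-shaped prism: outer 13.2 × 19 mm, arm thicknesses ≈ 7.14 mm (horizontal) and 4.26 mm (vertical), extruded 8.62 mm in z. Slicing at Δz = 1.44 mm — 6 equal slices spanning the solid's height, so layer i sits at z = i·h/6 — gives 6 non-empty perimeters. Each is a 6-segment closed polygon; G0 lifts to the layer z and rapids to the start vertex, then G1 traces the edges.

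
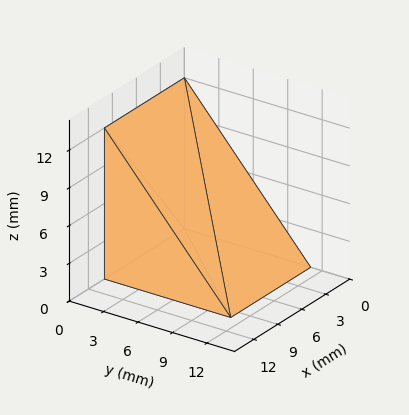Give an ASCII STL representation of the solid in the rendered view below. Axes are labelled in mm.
Reading the render: the shape is a wedge (ramp): 10 × 11 mm base, rising to 12 mm along the y=0 edge and sloping linearly to z=0 at y=11 (dimensions read to the nearest mm from the axis ticks). For the STL, each face is triangulated and given an outward normal.

solid part
  facet normal 0.0000 0.0000 -1.0000
    outer loop
      vertex 10.0 11.0 0.0
      vertex 10.0 0.0 0.0
      vertex 0.0 0.0 0.0
    endloop
  endfacet
  facet normal 0.0000 0.0000 -1.0000
    outer loop
      vertex 0.0 11.0 0.0
      vertex 10.0 11.0 0.0
      vertex 0.0 0.0 0.0
    endloop
  endfacet
  facet normal 0.0000 -1.0000 0.0000
    outer loop
      vertex 0.0 0.0 0.0
      vertex 10.0 0.0 0.0
      vertex 10.0 0.0 12.0
    endloop
  endfacet
  facet normal 0.0000 -1.0000 0.0000
    outer loop
      vertex 0.0 0.0 0.0
      vertex 10.0 0.0 12.0
      vertex 0.0 0.0 12.0
    endloop
  endfacet
  facet normal 0.0000 0.7372 0.6757
    outer loop
      vertex 0.0 0.0 12.0
      vertex 10.0 0.0 12.0
      vertex 10.0 11.0 0.0
    endloop
  endfacet
  facet normal 0.0000 0.7372 0.6757
    outer loop
      vertex 0.0 0.0 12.0
      vertex 10.0 11.0 0.0
      vertex 0.0 11.0 0.0
    endloop
  endfacet
  facet normal -1.0000 0.0000 0.0000
    outer loop
      vertex 0.0 0.0 12.0
      vertex 0.0 11.0 0.0
      vertex 0.0 0.0 0.0
    endloop
  endfacet
  facet normal 1.0000 0.0000 0.0000
    outer loop
      vertex 10.0 0.0 0.0
      vertex 10.0 11.0 0.0
      vertex 10.0 0.0 12.0
    endloop
  endfacet
endsolid part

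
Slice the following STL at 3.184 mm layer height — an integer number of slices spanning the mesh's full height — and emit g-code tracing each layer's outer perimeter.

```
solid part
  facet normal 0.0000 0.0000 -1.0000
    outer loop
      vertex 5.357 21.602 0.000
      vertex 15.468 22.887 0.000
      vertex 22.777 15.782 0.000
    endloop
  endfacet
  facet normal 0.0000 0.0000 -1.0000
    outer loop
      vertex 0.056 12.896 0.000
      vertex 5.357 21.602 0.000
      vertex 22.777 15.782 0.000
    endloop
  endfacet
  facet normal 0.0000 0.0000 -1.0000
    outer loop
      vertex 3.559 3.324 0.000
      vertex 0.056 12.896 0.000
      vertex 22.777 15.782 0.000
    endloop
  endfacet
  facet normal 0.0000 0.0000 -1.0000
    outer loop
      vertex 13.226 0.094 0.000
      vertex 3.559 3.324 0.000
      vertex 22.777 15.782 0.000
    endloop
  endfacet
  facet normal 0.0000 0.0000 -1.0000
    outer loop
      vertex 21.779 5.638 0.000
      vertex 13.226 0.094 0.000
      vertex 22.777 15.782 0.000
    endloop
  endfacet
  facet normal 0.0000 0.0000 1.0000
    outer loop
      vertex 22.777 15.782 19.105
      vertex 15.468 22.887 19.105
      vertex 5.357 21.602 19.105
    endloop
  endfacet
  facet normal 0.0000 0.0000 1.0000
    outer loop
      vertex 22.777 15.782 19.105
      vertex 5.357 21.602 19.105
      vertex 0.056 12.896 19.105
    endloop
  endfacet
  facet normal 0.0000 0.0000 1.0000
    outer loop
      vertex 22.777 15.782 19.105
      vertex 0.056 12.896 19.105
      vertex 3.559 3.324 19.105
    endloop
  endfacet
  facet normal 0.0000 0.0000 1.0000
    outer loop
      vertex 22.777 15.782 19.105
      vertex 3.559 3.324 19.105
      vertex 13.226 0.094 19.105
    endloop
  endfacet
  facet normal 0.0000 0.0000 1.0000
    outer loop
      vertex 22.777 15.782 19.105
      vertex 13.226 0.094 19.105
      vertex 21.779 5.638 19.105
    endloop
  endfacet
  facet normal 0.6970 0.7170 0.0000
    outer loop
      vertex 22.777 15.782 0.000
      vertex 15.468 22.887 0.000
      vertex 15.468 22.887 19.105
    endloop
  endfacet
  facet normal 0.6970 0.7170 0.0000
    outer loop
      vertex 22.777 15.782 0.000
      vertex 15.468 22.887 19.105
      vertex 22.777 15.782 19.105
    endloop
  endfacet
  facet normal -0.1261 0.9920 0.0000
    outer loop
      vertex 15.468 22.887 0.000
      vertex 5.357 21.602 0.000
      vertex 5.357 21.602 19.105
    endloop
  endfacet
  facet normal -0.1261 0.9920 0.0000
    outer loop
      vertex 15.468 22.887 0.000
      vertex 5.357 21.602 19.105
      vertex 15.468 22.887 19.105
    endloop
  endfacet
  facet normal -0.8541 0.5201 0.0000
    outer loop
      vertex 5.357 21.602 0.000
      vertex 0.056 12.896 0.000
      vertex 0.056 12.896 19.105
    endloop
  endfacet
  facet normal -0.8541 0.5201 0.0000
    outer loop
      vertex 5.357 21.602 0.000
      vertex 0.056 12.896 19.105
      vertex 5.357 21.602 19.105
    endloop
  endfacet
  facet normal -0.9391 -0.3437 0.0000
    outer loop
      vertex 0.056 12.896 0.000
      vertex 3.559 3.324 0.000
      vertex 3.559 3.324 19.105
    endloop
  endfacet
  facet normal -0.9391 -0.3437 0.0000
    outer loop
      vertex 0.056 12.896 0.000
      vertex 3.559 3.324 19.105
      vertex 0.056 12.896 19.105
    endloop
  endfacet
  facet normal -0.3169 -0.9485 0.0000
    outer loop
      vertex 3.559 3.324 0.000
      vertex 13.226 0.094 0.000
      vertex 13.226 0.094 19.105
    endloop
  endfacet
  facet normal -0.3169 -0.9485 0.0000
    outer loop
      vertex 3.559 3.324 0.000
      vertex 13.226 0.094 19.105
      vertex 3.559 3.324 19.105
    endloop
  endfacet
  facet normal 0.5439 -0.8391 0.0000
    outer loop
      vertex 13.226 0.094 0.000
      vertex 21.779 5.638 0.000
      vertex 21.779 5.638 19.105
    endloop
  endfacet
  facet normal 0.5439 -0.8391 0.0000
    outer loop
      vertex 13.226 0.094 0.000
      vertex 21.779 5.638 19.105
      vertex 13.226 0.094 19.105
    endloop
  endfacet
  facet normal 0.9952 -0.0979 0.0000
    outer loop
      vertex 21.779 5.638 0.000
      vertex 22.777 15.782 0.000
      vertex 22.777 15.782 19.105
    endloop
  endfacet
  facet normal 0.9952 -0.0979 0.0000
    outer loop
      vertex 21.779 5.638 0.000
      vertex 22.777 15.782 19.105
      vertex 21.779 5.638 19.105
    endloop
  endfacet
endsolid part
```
; perimeter-only toolpath
G21 ; units = mm
G90 ; absolute positioning
G28 ; home
; layer 1
G0 Z3.184
G0 X22.777 Y15.782
G1 X15.468 Y22.887
G1 X5.357 Y21.602
G1 X0.056 Y12.896
G1 X3.559 Y3.324
G1 X13.226 Y0.094
G1 X21.779 Y5.638
G1 X22.777 Y15.782
; layer 2
G0 Z6.368
G0 X22.777 Y15.782
G1 X15.468 Y22.887
G1 X5.357 Y21.602
G1 X0.056 Y12.896
G1 X3.559 Y3.324
G1 X13.226 Y0.094
G1 X21.779 Y5.638
G1 X22.777 Y15.782
; layer 3
G0 Z9.553
G0 X22.777 Y15.782
G1 X15.468 Y22.887
G1 X5.357 Y21.602
G1 X0.056 Y12.896
G1 X3.559 Y3.324
G1 X13.226 Y0.094
G1 X21.779 Y5.638
G1 X22.777 Y15.782
; layer 4
G0 Z12.737
G0 X22.777 Y15.782
G1 X15.468 Y22.887
G1 X5.357 Y21.602
G1 X0.056 Y12.896
G1 X3.559 Y3.324
G1 X13.226 Y0.094
G1 X21.779 Y5.638
G1 X22.777 Y15.782
; layer 5
G0 Z15.921
G0 X22.777 Y15.782
G1 X15.468 Y22.887
G1 X5.357 Y21.602
G1 X0.056 Y12.896
G1 X3.559 Y3.324
G1 X13.226 Y0.094
G1 X21.779 Y5.638
G1 X22.777 Y15.782
; layer 6
G0 Z19.105
G0 X22.777 Y15.782
G1 X15.468 Y22.887
G1 X5.357 Y21.602
G1 X0.056 Y12.896
G1 X3.559 Y3.324
G1 X13.226 Y0.094
G1 X21.779 Y5.638
G1 X22.777 Y15.782
M2 ; end

The solid is a regular 7-sided prism (a cylinder approximated with 7 flat sides), circumscribed radius ≈ 11.7 mm, height ≈ 19.1 mm. Slicing at Δz = 3.184 mm — 6 equal slices spanning the solid's height, so layer i sits at z = i·h/6 — gives 6 non-empty perimeters. Each is a 7-segment closed polygon; G0 lifts to the layer z and rapids to the start vertex, then G1 traces the edges.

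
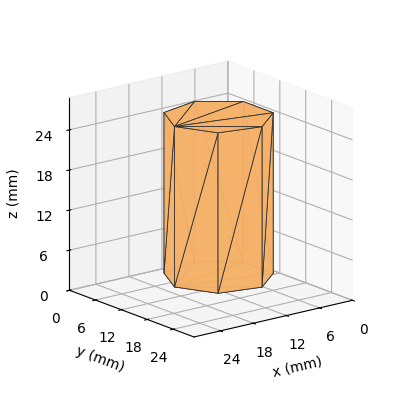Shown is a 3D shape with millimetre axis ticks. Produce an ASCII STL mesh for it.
Reading the render: the shape is a regular 7-sided prism (a cylinder approximated with 7 flat sides), circumscribed radius ≈ 8 mm, height ≈ 24 mm (dimensions read to the nearest mm from the axis ticks). For the STL, each face is triangulated and given an outward normal.

solid part
  facet normal 0.0000 0.0000 -1.0000
    outer loop
      vertex 6.22 15.80 0.00
      vertex 12.99 14.25 0.00
      vertex 16.00 8.00 0.00
    endloop
  endfacet
  facet normal 0.0000 0.0000 -1.0000
    outer loop
      vertex 0.79 11.47 0.00
      vertex 6.22 15.80 0.00
      vertex 16.00 8.00 0.00
    endloop
  endfacet
  facet normal 0.0000 0.0000 -1.0000
    outer loop
      vertex 0.79 4.53 0.00
      vertex 0.79 11.47 0.00
      vertex 16.00 8.00 0.00
    endloop
  endfacet
  facet normal 0.0000 0.0000 -1.0000
    outer loop
      vertex 6.22 0.20 0.00
      vertex 0.79 4.53 0.00
      vertex 16.00 8.00 0.00
    endloop
  endfacet
  facet normal 0.0000 0.0000 -1.0000
    outer loop
      vertex 12.99 1.75 0.00
      vertex 6.22 0.20 0.00
      vertex 16.00 8.00 0.00
    endloop
  endfacet
  facet normal 0.0000 0.0000 1.0000
    outer loop
      vertex 16.00 8.00 24.00
      vertex 12.99 14.25 24.00
      vertex 6.22 15.80 24.00
    endloop
  endfacet
  facet normal 0.0000 0.0000 1.0000
    outer loop
      vertex 16.00 8.00 24.00
      vertex 6.22 15.80 24.00
      vertex 0.79 11.47 24.00
    endloop
  endfacet
  facet normal 0.0000 0.0000 1.0000
    outer loop
      vertex 16.00 8.00 24.00
      vertex 0.79 11.47 24.00
      vertex 0.79 4.53 24.00
    endloop
  endfacet
  facet normal 0.0000 0.0000 1.0000
    outer loop
      vertex 16.00 8.00 24.00
      vertex 0.79 4.53 24.00
      vertex 6.22 0.20 24.00
    endloop
  endfacet
  facet normal 0.0000 0.0000 1.0000
    outer loop
      vertex 16.00 8.00 24.00
      vertex 6.22 0.20 24.00
      vertex 12.99 1.75 24.00
    endloop
  endfacet
  facet normal 0.9010 0.4339 0.0000
    outer loop
      vertex 16.00 8.00 0.00
      vertex 12.99 14.25 0.00
      vertex 12.99 14.25 24.00
    endloop
  endfacet
  facet normal 0.9010 0.4339 0.0000
    outer loop
      vertex 16.00 8.00 0.00
      vertex 12.99 14.25 24.00
      vertex 16.00 8.00 24.00
    endloop
  endfacet
  facet normal 0.2232 0.9748 0.0000
    outer loop
      vertex 12.99 14.25 0.00
      vertex 6.22 15.80 0.00
      vertex 6.22 15.80 24.00
    endloop
  endfacet
  facet normal 0.2232 0.9748 0.0000
    outer loop
      vertex 12.99 14.25 0.00
      vertex 6.22 15.80 24.00
      vertex 12.99 14.25 24.00
    endloop
  endfacet
  facet normal -0.6235 0.7819 0.0000
    outer loop
      vertex 6.22 15.80 0.00
      vertex 0.79 11.47 0.00
      vertex 0.79 11.47 24.00
    endloop
  endfacet
  facet normal -0.6235 0.7819 0.0000
    outer loop
      vertex 6.22 15.80 0.00
      vertex 0.79 11.47 24.00
      vertex 6.22 15.80 24.00
    endloop
  endfacet
  facet normal -1.0000 0.0000 0.0000
    outer loop
      vertex 0.79 11.47 0.00
      vertex 0.79 4.53 0.00
      vertex 0.79 4.53 24.00
    endloop
  endfacet
  facet normal -1.0000 0.0000 0.0000
    outer loop
      vertex 0.79 11.47 0.00
      vertex 0.79 4.53 24.00
      vertex 0.79 11.47 24.00
    endloop
  endfacet
  facet normal -0.6235 -0.7819 0.0000
    outer loop
      vertex 0.79 4.53 0.00
      vertex 6.22 0.20 0.00
      vertex 6.22 0.20 24.00
    endloop
  endfacet
  facet normal -0.6235 -0.7819 0.0000
    outer loop
      vertex 0.79 4.53 0.00
      vertex 6.22 0.20 24.00
      vertex 0.79 4.53 24.00
    endloop
  endfacet
  facet normal 0.2232 -0.9748 0.0000
    outer loop
      vertex 6.22 0.20 0.00
      vertex 12.99 1.75 0.00
      vertex 12.99 1.75 24.00
    endloop
  endfacet
  facet normal 0.2232 -0.9748 0.0000
    outer loop
      vertex 6.22 0.20 0.00
      vertex 12.99 1.75 24.00
      vertex 6.22 0.20 24.00
    endloop
  endfacet
  facet normal 0.9010 -0.4339 0.0000
    outer loop
      vertex 12.99 1.75 0.00
      vertex 16.00 8.00 0.00
      vertex 16.00 8.00 24.00
    endloop
  endfacet
  facet normal 0.9010 -0.4339 0.0000
    outer loop
      vertex 12.99 1.75 0.00
      vertex 16.00 8.00 24.00
      vertex 12.99 1.75 24.00
    endloop
  endfacet
endsolid part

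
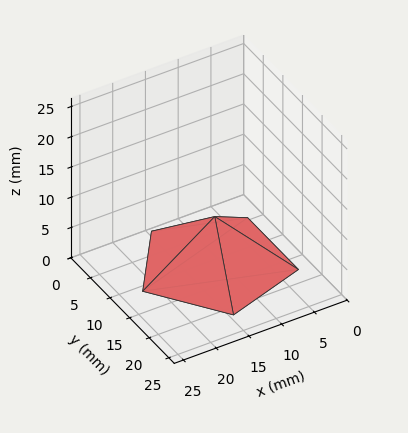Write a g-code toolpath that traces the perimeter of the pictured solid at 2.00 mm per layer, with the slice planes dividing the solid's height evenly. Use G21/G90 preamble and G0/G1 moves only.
Reading the render: the shape is a regular 5-sided pyramid, base circumscribed radius ≈ 11 mm, apex at z ≈ 8 mm (dimensions read to the nearest mm from the axis ticks). For the g-code, the solid's height is divided into equal slices at the stated Δz and each level perimeter traced with G1 moves after a G0 lift.

; perimeter-only toolpath
G21 ; units = mm
G90 ; absolute positioning
G28 ; home
; layer 1
G0 Z2.00
G0 X19.25 Y11.00
G1 X13.55 Y18.84
G1 X4.33 Y15.85
G1 X4.33 Y6.15
G1 X13.55 Y3.16
G1 X19.25 Y11.00
; layer 2
G0 Z4.00
G0 X16.50 Y11.00
G1 X12.70 Y16.23
G1 X6.55 Y14.23
G1 X6.55 Y7.77
G1 X12.70 Y5.77
G1 X16.50 Y11.00
; layer 3
G0 Z6.00
G0 X13.75 Y11.00
G1 X11.85 Y13.62
G1 X8.78 Y12.62
G1 X8.78 Y9.38
G1 X11.85 Y8.38
G1 X13.75 Y11.00
M2 ; end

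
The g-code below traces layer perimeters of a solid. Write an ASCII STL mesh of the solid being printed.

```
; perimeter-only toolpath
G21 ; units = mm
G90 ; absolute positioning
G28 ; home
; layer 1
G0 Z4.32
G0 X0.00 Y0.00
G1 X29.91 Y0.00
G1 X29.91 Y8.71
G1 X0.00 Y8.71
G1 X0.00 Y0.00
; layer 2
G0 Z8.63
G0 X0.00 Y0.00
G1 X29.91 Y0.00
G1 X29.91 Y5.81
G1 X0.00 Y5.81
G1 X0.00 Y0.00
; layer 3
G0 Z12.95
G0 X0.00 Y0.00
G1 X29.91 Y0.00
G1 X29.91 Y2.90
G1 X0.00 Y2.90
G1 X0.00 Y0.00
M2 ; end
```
solid part
  facet normal 0.0000 0.0000 -1.0000
    outer loop
      vertex 29.91 11.62 0.00
      vertex 29.91 0.00 0.00
      vertex 0.00 0.00 0.00
    endloop
  endfacet
  facet normal 0.0000 0.0000 -1.0000
    outer loop
      vertex 0.00 11.62 0.00
      vertex 29.91 11.62 0.00
      vertex 0.00 0.00 0.00
    endloop
  endfacet
  facet normal 0.0000 -1.0000 0.0000
    outer loop
      vertex 0.00 0.00 0.00
      vertex 29.91 0.00 0.00
      vertex 29.91 0.00 17.26
    endloop
  endfacet
  facet normal 0.0000 -1.0000 0.0000
    outer loop
      vertex 0.00 0.00 0.00
      vertex 29.91 0.00 17.26
      vertex 0.00 0.00 17.26
    endloop
  endfacet
  facet normal 0.0000 0.8295 0.5585
    outer loop
      vertex 0.00 0.00 17.26
      vertex 29.91 0.00 17.26
      vertex 29.91 11.62 0.00
    endloop
  endfacet
  facet normal 0.0000 0.8295 0.5585
    outer loop
      vertex 0.00 0.00 17.26
      vertex 29.91 11.62 0.00
      vertex 0.00 11.62 0.00
    endloop
  endfacet
  facet normal -1.0000 0.0000 0.0000
    outer loop
      vertex 0.00 0.00 17.26
      vertex 0.00 11.62 0.00
      vertex 0.00 0.00 0.00
    endloop
  endfacet
  facet normal 1.0000 0.0000 0.0000
    outer loop
      vertex 29.91 0.00 0.00
      vertex 29.91 11.62 0.00
      vertex 29.91 0.00 17.26
    endloop
  endfacet
endsolid part

The G0 Z moves step by Δz≈4.32 mm. The G1 loops shrink linearly with z, so the solid tapers from its base footprint up to z≈17.3. Closing with a flat bottom cap and the tapered top and triangulating gives 8 facets — a wedge (ramp): 29.9 × 11.6 mm base, rising to 17.3 mm along the y=0 edge and sloping linearly to z=0 at y=11.6.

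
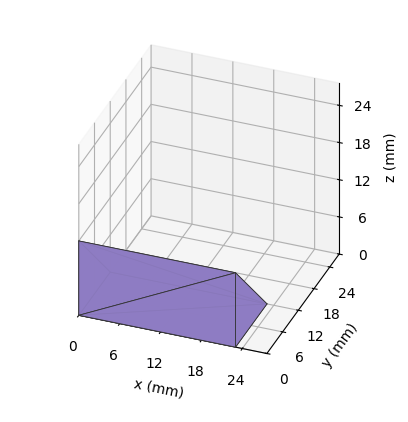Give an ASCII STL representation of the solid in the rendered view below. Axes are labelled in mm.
Reading the render: the shape is a wedge (ramp): 23 × 12 mm base, rising to 12 mm along the y=0 edge and sloping linearly to z=0 at y=12 (dimensions read to the nearest mm from the axis ticks). For the STL, each face is triangulated and given an outward normal.

solid part
  facet normal 0.0000 0.0000 -1.0000
    outer loop
      vertex 23.00 12.00 0.00
      vertex 23.00 0.00 0.00
      vertex 0.00 0.00 0.00
    endloop
  endfacet
  facet normal 0.0000 0.0000 -1.0000
    outer loop
      vertex 0.00 12.00 0.00
      vertex 23.00 12.00 0.00
      vertex 0.00 0.00 0.00
    endloop
  endfacet
  facet normal 0.0000 -1.0000 0.0000
    outer loop
      vertex 0.00 0.00 0.00
      vertex 23.00 0.00 0.00
      vertex 23.00 0.00 12.00
    endloop
  endfacet
  facet normal 0.0000 -1.0000 0.0000
    outer loop
      vertex 0.00 0.00 0.00
      vertex 23.00 0.00 12.00
      vertex 0.00 0.00 12.00
    endloop
  endfacet
  facet normal 0.0000 0.7071 0.7071
    outer loop
      vertex 0.00 0.00 12.00
      vertex 23.00 0.00 12.00
      vertex 23.00 12.00 0.00
    endloop
  endfacet
  facet normal 0.0000 0.7071 0.7071
    outer loop
      vertex 0.00 0.00 12.00
      vertex 23.00 12.00 0.00
      vertex 0.00 12.00 0.00
    endloop
  endfacet
  facet normal -1.0000 0.0000 0.0000
    outer loop
      vertex 0.00 0.00 12.00
      vertex 0.00 12.00 0.00
      vertex 0.00 0.00 0.00
    endloop
  endfacet
  facet normal 1.0000 0.0000 0.0000
    outer loop
      vertex 23.00 0.00 0.00
      vertex 23.00 12.00 0.00
      vertex 23.00 0.00 12.00
    endloop
  endfacet
endsolid part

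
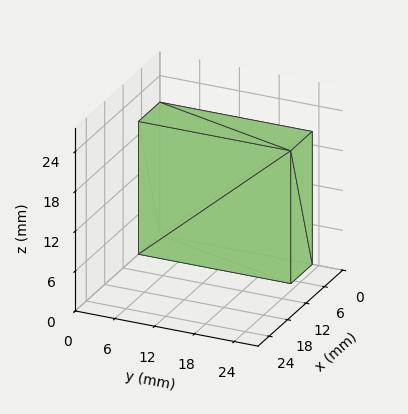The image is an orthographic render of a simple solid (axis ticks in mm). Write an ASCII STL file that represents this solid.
Reading the render: the shape is a rectangular box, roughly 7 × 23 mm footprint and 20 mm tall (dimensions read to the nearest mm from the axis ticks). For the STL, each face is triangulated and given an outward normal.

solid part
  facet normal 0.0000 0.0000 -1.0000
    outer loop
      vertex 7.000 23.000 0.000
      vertex 7.000 0.000 0.000
      vertex 0.000 0.000 0.000
    endloop
  endfacet
  facet normal 0.0000 0.0000 -1.0000
    outer loop
      vertex 0.000 23.000 0.000
      vertex 7.000 23.000 0.000
      vertex 0.000 0.000 0.000
    endloop
  endfacet
  facet normal 0.0000 0.0000 1.0000
    outer loop
      vertex 0.000 0.000 20.000
      vertex 7.000 0.000 20.000
      vertex 7.000 23.000 20.000
    endloop
  endfacet
  facet normal 0.0000 0.0000 1.0000
    outer loop
      vertex 0.000 0.000 20.000
      vertex 7.000 23.000 20.000
      vertex 0.000 23.000 20.000
    endloop
  endfacet
  facet normal 0.0000 -1.0000 0.0000
    outer loop
      vertex 0.000 0.000 0.000
      vertex 7.000 0.000 0.000
      vertex 7.000 0.000 20.000
    endloop
  endfacet
  facet normal 0.0000 -1.0000 0.0000
    outer loop
      vertex 0.000 0.000 0.000
      vertex 7.000 0.000 20.000
      vertex 0.000 0.000 20.000
    endloop
  endfacet
  facet normal 0.0000 1.0000 0.0000
    outer loop
      vertex 7.000 23.000 20.000
      vertex 7.000 23.000 0.000
      vertex 0.000 23.000 0.000
    endloop
  endfacet
  facet normal 0.0000 1.0000 0.0000
    outer loop
      vertex 0.000 23.000 20.000
      vertex 7.000 23.000 20.000
      vertex 0.000 23.000 0.000
    endloop
  endfacet
  facet normal -1.0000 0.0000 0.0000
    outer loop
      vertex 0.000 23.000 20.000
      vertex 0.000 23.000 0.000
      vertex 0.000 0.000 0.000
    endloop
  endfacet
  facet normal -1.0000 0.0000 0.0000
    outer loop
      vertex 0.000 0.000 20.000
      vertex 0.000 23.000 20.000
      vertex 0.000 0.000 0.000
    endloop
  endfacet
  facet normal 1.0000 0.0000 0.0000
    outer loop
      vertex 7.000 0.000 0.000
      vertex 7.000 23.000 0.000
      vertex 7.000 23.000 20.000
    endloop
  endfacet
  facet normal 1.0000 0.0000 0.0000
    outer loop
      vertex 7.000 0.000 0.000
      vertex 7.000 23.000 20.000
      vertex 7.000 0.000 20.000
    endloop
  endfacet
endsolid part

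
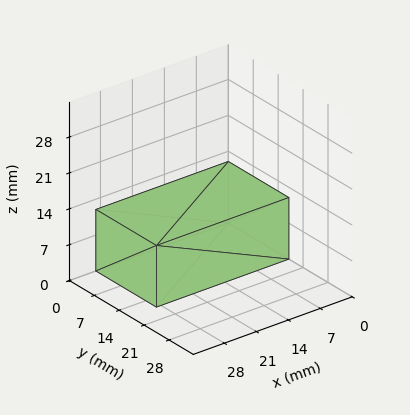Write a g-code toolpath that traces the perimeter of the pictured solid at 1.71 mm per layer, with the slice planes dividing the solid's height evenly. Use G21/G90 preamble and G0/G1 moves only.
Reading the render: the shape is a rectangular box, roughly 29 × 17 mm footprint and 12 mm tall (dimensions read to the nearest mm from the axis ticks). For the g-code, the solid's height is divided into equal slices at the stated Δz and each level perimeter traced with G1 moves after a G0 lift.

; perimeter-only toolpath
G21 ; units = mm
G90 ; absolute positioning
G28 ; home
; layer 1
G0 Z1.71
G0 X0.00 Y0.00
G1 X29.00 Y0.00
G1 X29.00 Y17.00
G1 X0.00 Y17.00
G1 X0.00 Y0.00
; layer 2
G0 Z3.43
G0 X0.00 Y0.00
G1 X29.00 Y0.00
G1 X29.00 Y17.00
G1 X0.00 Y17.00
G1 X0.00 Y0.00
; layer 3
G0 Z5.14
G0 X0.00 Y0.00
G1 X29.00 Y0.00
G1 X29.00 Y17.00
G1 X0.00 Y17.00
G1 X0.00 Y0.00
; layer 4
G0 Z6.86
G0 X0.00 Y0.00
G1 X29.00 Y0.00
G1 X29.00 Y17.00
G1 X0.00 Y17.00
G1 X0.00 Y0.00
; layer 5
G0 Z8.57
G0 X0.00 Y0.00
G1 X29.00 Y0.00
G1 X29.00 Y17.00
G1 X0.00 Y17.00
G1 X0.00 Y0.00
; layer 6
G0 Z10.29
G0 X0.00 Y0.00
G1 X29.00 Y0.00
G1 X29.00 Y17.00
G1 X0.00 Y17.00
G1 X0.00 Y0.00
; layer 7
G0 Z12.00
G0 X0.00 Y0.00
G1 X29.00 Y0.00
G1 X29.00 Y17.00
G1 X0.00 Y17.00
G1 X0.00 Y0.00
M2 ; end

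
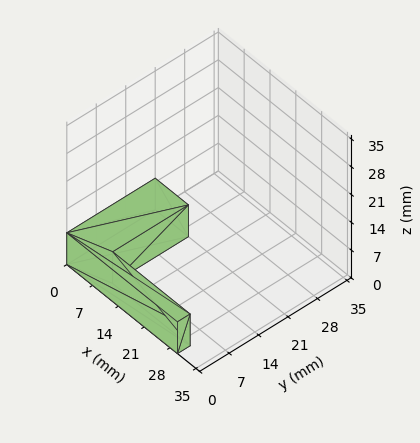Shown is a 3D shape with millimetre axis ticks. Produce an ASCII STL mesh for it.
Reading the render: the shape is an L-shaped prism: outer 30 × 21 mm, arm thicknesses ≈ 3 mm (horizontal) and 9 mm (vertical), extruded 8 mm in z (dimensions read to the nearest mm from the axis ticks). For the STL, each face is triangulated and given an outward normal.

solid part
  facet normal 0.0000 0.0000 -1.0000
    outer loop
      vertex 30.000 3.000 0.000
      vertex 30.000 0.000 0.000
      vertex 0.000 0.000 0.000
    endloop
  endfacet
  facet normal 0.0000 0.0000 -1.0000
    outer loop
      vertex 9.000 3.000 0.000
      vertex 30.000 3.000 0.000
      vertex 0.000 0.000 0.000
    endloop
  endfacet
  facet normal 0.0000 0.0000 -1.0000
    outer loop
      vertex 9.000 21.000 0.000
      vertex 9.000 3.000 0.000
      vertex 0.000 0.000 0.000
    endloop
  endfacet
  facet normal 0.0000 0.0000 -1.0000
    outer loop
      vertex 0.000 21.000 0.000
      vertex 9.000 21.000 0.000
      vertex 0.000 0.000 0.000
    endloop
  endfacet
  facet normal 0.0000 0.0000 1.0000
    outer loop
      vertex 0.000 0.000 8.000
      vertex 30.000 0.000 8.000
      vertex 30.000 3.000 8.000
    endloop
  endfacet
  facet normal 0.0000 0.0000 1.0000
    outer loop
      vertex 0.000 0.000 8.000
      vertex 30.000 3.000 8.000
      vertex 9.000 3.000 8.000
    endloop
  endfacet
  facet normal 0.0000 0.0000 1.0000
    outer loop
      vertex 0.000 0.000 8.000
      vertex 9.000 3.000 8.000
      vertex 9.000 21.000 8.000
    endloop
  endfacet
  facet normal 0.0000 0.0000 1.0000
    outer loop
      vertex 0.000 0.000 8.000
      vertex 9.000 21.000 8.000
      vertex 0.000 21.000 8.000
    endloop
  endfacet
  facet normal 0.0000 -1.0000 0.0000
    outer loop
      vertex 0.000 0.000 0.000
      vertex 30.000 0.000 0.000
      vertex 30.000 0.000 8.000
    endloop
  endfacet
  facet normal 0.0000 -1.0000 0.0000
    outer loop
      vertex 0.000 0.000 0.000
      vertex 30.000 0.000 8.000
      vertex 0.000 0.000 8.000
    endloop
  endfacet
  facet normal 1.0000 0.0000 0.0000
    outer loop
      vertex 30.000 0.000 0.000
      vertex 30.000 3.000 0.000
      vertex 30.000 3.000 8.000
    endloop
  endfacet
  facet normal 1.0000 0.0000 0.0000
    outer loop
      vertex 30.000 0.000 0.000
      vertex 30.000 3.000 8.000
      vertex 30.000 0.000 8.000
    endloop
  endfacet
  facet normal 0.0000 1.0000 0.0000
    outer loop
      vertex 30.000 3.000 0.000
      vertex 9.000 3.000 0.000
      vertex 9.000 3.000 8.000
    endloop
  endfacet
  facet normal 0.0000 1.0000 0.0000
    outer loop
      vertex 30.000 3.000 0.000
      vertex 9.000 3.000 8.000
      vertex 30.000 3.000 8.000
    endloop
  endfacet
  facet normal 1.0000 0.0000 0.0000
    outer loop
      vertex 9.000 3.000 0.000
      vertex 9.000 21.000 0.000
      vertex 9.000 21.000 8.000
    endloop
  endfacet
  facet normal 1.0000 0.0000 0.0000
    outer loop
      vertex 9.000 3.000 0.000
      vertex 9.000 21.000 8.000
      vertex 9.000 3.000 8.000
    endloop
  endfacet
  facet normal 0.0000 1.0000 0.0000
    outer loop
      vertex 9.000 21.000 0.000
      vertex 0.000 21.000 0.000
      vertex 0.000 21.000 8.000
    endloop
  endfacet
  facet normal 0.0000 1.0000 0.0000
    outer loop
      vertex 9.000 21.000 0.000
      vertex 0.000 21.000 8.000
      vertex 9.000 21.000 8.000
    endloop
  endfacet
  facet normal -1.0000 0.0000 0.0000
    outer loop
      vertex 0.000 21.000 0.000
      vertex 0.000 0.000 0.000
      vertex 0.000 0.000 8.000
    endloop
  endfacet
  facet normal -1.0000 0.0000 0.0000
    outer loop
      vertex 0.000 21.000 0.000
      vertex 0.000 0.000 8.000
      vertex 0.000 21.000 8.000
    endloop
  endfacet
endsolid part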